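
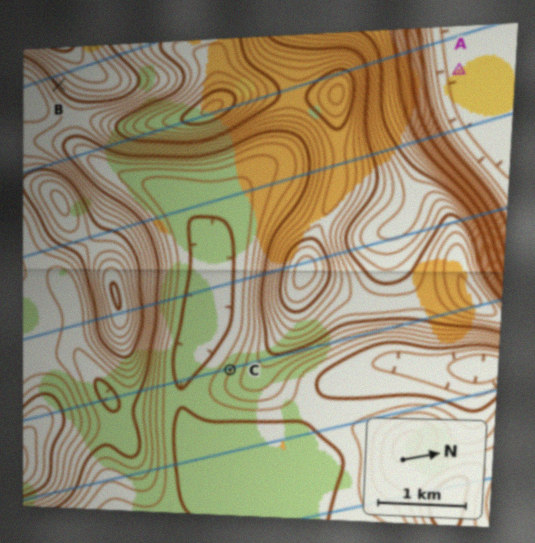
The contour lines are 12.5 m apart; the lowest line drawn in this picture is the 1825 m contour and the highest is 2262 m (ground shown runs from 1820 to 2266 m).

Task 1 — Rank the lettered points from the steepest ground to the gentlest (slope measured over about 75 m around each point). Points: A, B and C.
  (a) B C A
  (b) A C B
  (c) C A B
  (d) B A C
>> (a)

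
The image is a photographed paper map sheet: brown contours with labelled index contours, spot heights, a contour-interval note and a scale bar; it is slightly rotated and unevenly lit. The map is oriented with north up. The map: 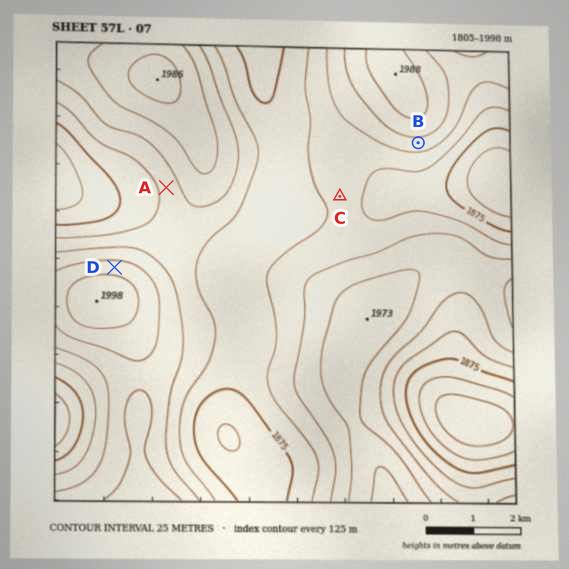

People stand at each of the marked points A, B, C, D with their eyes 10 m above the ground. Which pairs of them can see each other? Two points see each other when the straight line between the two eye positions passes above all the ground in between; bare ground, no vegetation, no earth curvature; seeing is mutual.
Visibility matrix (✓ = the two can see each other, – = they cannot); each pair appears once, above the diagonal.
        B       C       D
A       –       –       ✓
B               ✓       ✓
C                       ✓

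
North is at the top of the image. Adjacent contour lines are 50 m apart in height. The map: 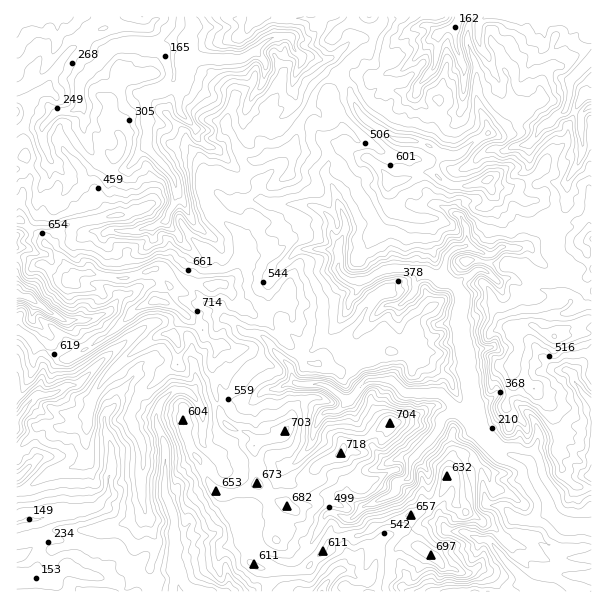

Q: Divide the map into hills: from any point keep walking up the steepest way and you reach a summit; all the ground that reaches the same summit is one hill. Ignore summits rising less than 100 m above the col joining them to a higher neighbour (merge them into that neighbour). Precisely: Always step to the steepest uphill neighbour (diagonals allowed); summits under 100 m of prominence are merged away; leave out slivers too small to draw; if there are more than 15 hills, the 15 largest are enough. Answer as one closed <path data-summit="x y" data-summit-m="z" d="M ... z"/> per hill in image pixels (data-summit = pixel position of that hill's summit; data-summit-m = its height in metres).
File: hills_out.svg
<path data-summit="155 302" data-summit-m="882" d="M287 16l-271 1 1 575 280 0-7-10 0-19-17-4-15-10-2-10-4-8 0-15-10-8-9 0-24 16-20 0-4 5-11 4 0-20-6-15 14-14 3 0 10-9 22-13 0-6-15-15 2-21-3-12 26-8 24 3 16-13 9 0 18-8 30 3 21 15 3 0 20-20 15-1 9 1 13 12 36 2 9 7 8 11 16 4 0-12-8-35 2-7-10-41 4-12 0-15-6-9 5-5 20-11 3-15-17-8-15 4-7 11-2 19-15-8-23-4-21 2-24 12-10-2-10-7-2-28 6-12 2-9-12-35-9-15 0-4 5-7 9 0 17-23-5-7-9-5-8-15 0-8-4-12-36-45-2-9-4-3z"/><path data-summit="488 180" data-summit-m="770" d="M462 16l-4 2-4 15 2 14 8 21-1 39-4 5-18 4-12-4-13-14 0-4-5 2-10-5-12 0-7-11 0-3 8-5-5-7 0-8 6-10 20-17 12-5 5 1 0-10-140 1 0 19 4 3 2 9 36 45 4 12 0 8 8 15 9 5 5 7-17 23-9 0-5 7 0 4 9 15 12 35-2 9-6 12 0 25 6 7 6 3 16 0 18-10 8-2 13 0 23 4 13 6 5-21 6-7 15-4 15 7 10 1 9-7 18 1 11-2 12-12 4-18 3-4 12-2 5-4 0-24-21-1-6 3-4-2-6-11 0-27 11-15 8-6-4-3-15-25-9-9 0-5 4-7-9-1-8 5-9 1-11-25-7-9 0-22z"/><path data-summit="341 453" data-summit-m="718" d="M383 379l-15 1-20 20-3 0-21-15-30-3-18 8-9 0-16 13-24-3-26 8 3 12-2 21 15 15 0 6-22 13-10 9-3 0-14 14 6 15 0 20 11-4 4-5 20 0 15-12 9-4 9 0 10 8 0 15 4 8 2 10 15 10 21 3 14-13 16-31 3-4 6-2 12 6 6 0 11-11-11-5-5-7 2-7 12-14 17-5 21-11 13 2 25-26 4-14 16-10-6-9-9-7-36-2-13-12z"/><path data-summit="434 557" data-summit-m="698" d="M456 410l-10 5-6 5-4 14-24 25-3 18-10 4-3 5 0 5-6 5-27 10-12 12-6 0-12-6-6 2-3 4-16 31-14 13-4 1 0 19 9 10 22 0 5-10 12-11 12-1 6-7 4-9 3-4 11 0 2 2-2 15-8 12 3 13 3 0 5-4 25 0 5 4 145 0 2-8 7-10 31 2-1-48-27-4-15-12-13 8-17 0-4-2-12-12-14-1-3-4-4-15 0-19 17-17-23-22-3-12z"/><path data-summit="554 336" data-summit-m="704" d="M527 246l-8 2-18-1-9 7-7-1-4 16-20 11-5 5 6 9 0 15-4 12 10 41-2 7 8 35 1 21 26 27 27 10 12-26 26-9 26 1 0-26-18-21 0-9 5-5 8-3 5 1 0-74-38-17-19-17-5-9z"/>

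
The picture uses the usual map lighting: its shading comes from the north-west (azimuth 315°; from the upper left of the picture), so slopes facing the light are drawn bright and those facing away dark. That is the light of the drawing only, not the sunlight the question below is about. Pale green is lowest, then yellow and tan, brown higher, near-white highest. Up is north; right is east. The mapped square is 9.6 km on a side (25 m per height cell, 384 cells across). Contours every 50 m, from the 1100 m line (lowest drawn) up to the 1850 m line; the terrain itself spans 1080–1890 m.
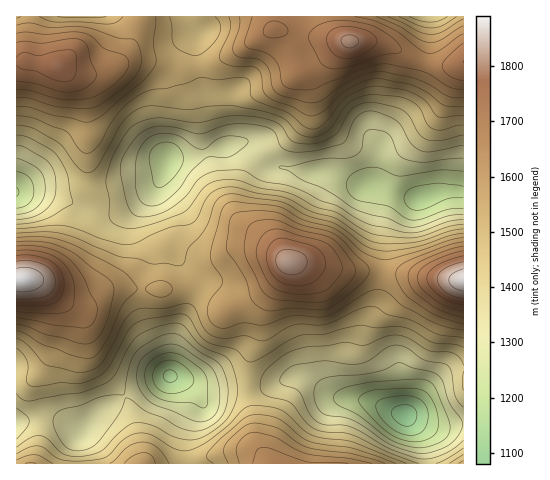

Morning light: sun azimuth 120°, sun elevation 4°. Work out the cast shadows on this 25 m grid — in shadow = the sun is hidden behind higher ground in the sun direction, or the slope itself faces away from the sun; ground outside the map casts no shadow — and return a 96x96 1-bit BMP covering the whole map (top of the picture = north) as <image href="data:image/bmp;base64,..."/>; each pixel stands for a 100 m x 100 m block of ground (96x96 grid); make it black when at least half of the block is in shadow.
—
<image width="96" height="96" href="data:image/bmp;base64,Qk2+BAAAAAAAAD4AAAAoAAAAYAAAAGAAAAABAAEAAAAAAIAEAAATCwAAEwsAAAIAAAAAAAAA////AAAAAADw///AAB/+A//////4///gB7/8B//////5///wD//4D//////5///wP//wH//////5///wf//wP//n///7///w///wf/8H///////x///4f/8H///////z///8//8P//////////////4f//////////////4////////////+f/5///8////////+APn///4/////////AAP///4P////////AAf///+AAA/////BgA////+AAA////+AAB/////AAA////+AAB4AD//AAA////+AAAAAD//gAA////+AAAAAB//wAAf///8AAAAAB//4AAP///8AAAAAB//4AAP///8AAAAAAf/4AAH///8AAAAAAA/4AAB//8AAAAAAAADwAAAH/AAAAAAAAABAAAAAfgAAAAAAAAAAAAAADwAAAAAAAAAAAAAAH4AAAAAAAAAAAAAAH4AAAAAAAAAAAAAAP8AAAAAAAAAAAAAAP8AAAAAAAAAAAAAAP+AAAAAAAAAAAAAAH+AAAAAAAAAAAAAAH/AAAAAAAAAAAAAAH/gAAAAAAAAAAAAAD/wAAAAAAAAAAAAAD/34AAAAfEAAAAAAB//8AAAAf/AAAAAMB//+AAAA//gAAAAeA///AAAB//+AAAAeAT//AAAD///gAAAOAD//AAAH///wAAAAAP//gAAP///8AAAAAf//gAAf///+AAPAB///wAA/////AAPgD///wAB/////AAf8H///8AD/////wAf+P////wH/////4A///////8P/////4A///////+//////4B//////////////4B//////////////wA//////////////wA//////////////4Af/////////////4Af/////v///////4A//////////////8A////////////z/8B///////////+D/+D///////////gD/+D//////////wAD/+H/////////+AAD/+H/////////4AAD/+H/////////AAAD/+P////////wAAAD/+P///////+AAAAB/+P///////gAAAAAH+H//////4AAAwAAB+B//////wAAA8AAAeA//////wAAB+AAAGAP/////4AAB/AAAAAAA///38AAB/gAAAAAAf/+H8AAB/wAAAAAAD/AB8AAB/4AAAAAAAAAAIAAA/8AAAAAAAAAAAAAAP8AAAAAAAAAAAAAAP8AAAAAAAAAAAAAAH8AAAAAAAABAAAAABwAAAAAAAAD+AAAAAAAAAAAAAAH/AAAAAAAAAAAAAAH/gAAAAAAAAAAAAAH/wAAAAAAAAAAAAAH/4AAAAAAAAAAAAAH/4AAAADAAAAAAAAD/4AAAAH6HAAAAAeB/wAAAAP+PgAAAA/weAEAAAf/f4AAAB/8AAPAAA///8AAAD/+AAfgAB///+AAAD//AA/wAD////AAAH//wA/4AH////gAAH//4B/+AP/////8AH//8D//wf/////+AP//8H//4///////AP//+P/////8="/>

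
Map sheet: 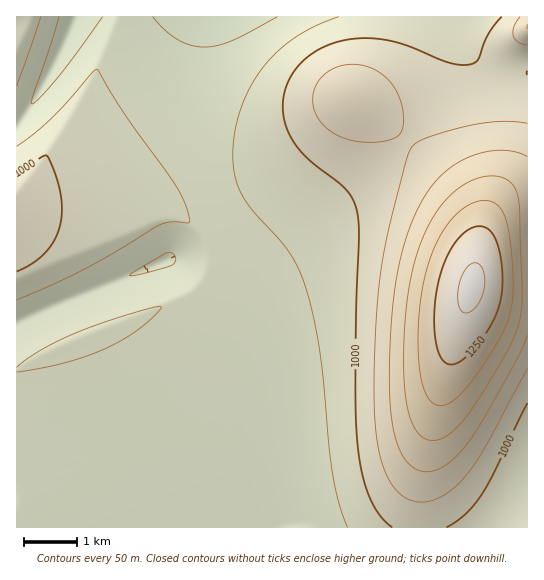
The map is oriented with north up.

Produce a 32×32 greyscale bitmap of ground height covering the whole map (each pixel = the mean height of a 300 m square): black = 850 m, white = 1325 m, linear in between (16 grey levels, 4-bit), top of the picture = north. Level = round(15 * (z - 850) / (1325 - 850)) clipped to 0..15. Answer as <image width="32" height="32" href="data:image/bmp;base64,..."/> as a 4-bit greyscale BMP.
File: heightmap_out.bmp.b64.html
<image width="32" height="32" href="data:image/bmp;base64,Qk12AgAAAAAAAHYAAAAoAAAAIAAAACAAAAABAAQAAAAAAAACAAATCwAAEwsAABAAAAAAAAAAAAAAABEREQAiIiIAMzMzAERERABVVVUAZmZmAHd3dwCIiIgAmZmZAKqqqgC7u7sAzMzMAN3d3QDu7u4A////ACIiIiIiIiIiIiM0RVVVREQiIiIiIiIiIiIjNFZmZVREIiIiIiIiIiIiI0RWd3ZVQyIiIiIiIiIiIjNFZ4iHZUQzMiIiIiIiIiIzRWeJmHZUMzMzIiIiIiIiM0VomZmGVDMzMzMyIiIiIjNFaJqql2UzMzMzMzIiIiMzRWibu6h1MzMzMzMzMyIzM0V4q8updjMzMzMzMzMzMzNFeKvMuoczMzMzMzMzMzMzRWir3cuYMzMzMzMzMzMzM0VorN3cqCIzMzMzMzMzMzNFaKze7bkiIjMzMzMzMzM0RWis3u3KMyIiIjMzMzMzNEVoq97uykQzIiIiIzMzMzRFZ5ve7spVRDMiIiMzMzM0RWebzu7KVVREMyIjMzMzNEVnis3tylVUREMzMzMzM0RFZ4m83cllVUREMzMzMzNERVZ5q8y5ZVVERDMzMzM0RFVWeJq7qVVUREQzMzMzREVVZneJqqlVVERDMzMzNERVVWZniJmZRFREQzMzMzRFVWZmZ3eIiDRERDMzMzM0RWZnZmZnd3cjNEMzMzMzNFVnd3dmZmZmIjNDMzMzMzRVZ3d3ZmZmZjEjMzMyIiM0RWd3dmZVVVUyEjMzIiIiM0Vmd2ZlVVVVMhEjMiIiIiM0VWZlVVVVVUMRIjIiIRIiM0RVVVRERWdDIRIiIREREiIzRERERERX"/>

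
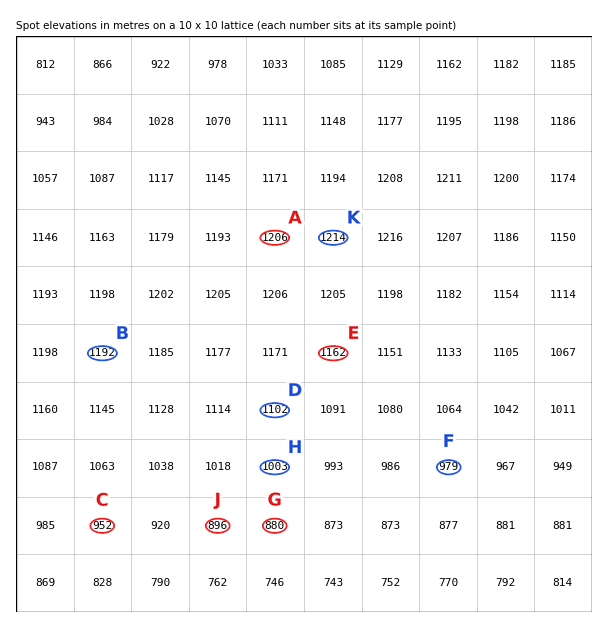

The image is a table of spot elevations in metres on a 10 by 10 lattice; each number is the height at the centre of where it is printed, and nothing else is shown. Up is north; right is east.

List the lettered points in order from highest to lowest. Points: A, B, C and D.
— A B D C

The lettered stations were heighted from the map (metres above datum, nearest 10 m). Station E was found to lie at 1160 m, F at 980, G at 880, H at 1000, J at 900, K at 1210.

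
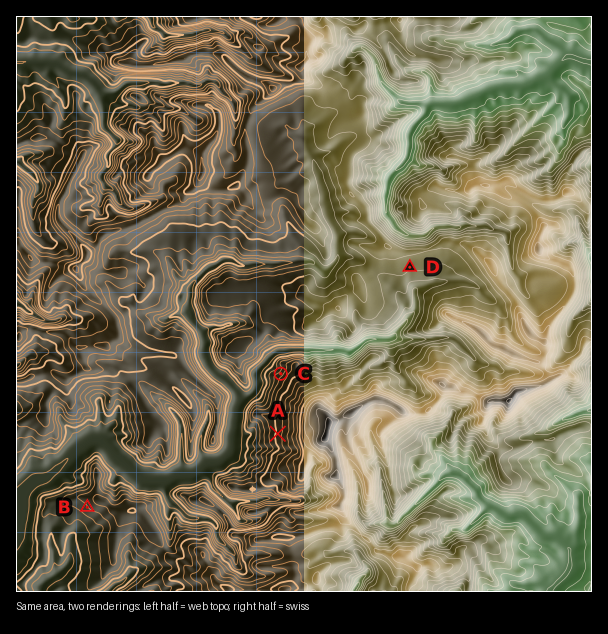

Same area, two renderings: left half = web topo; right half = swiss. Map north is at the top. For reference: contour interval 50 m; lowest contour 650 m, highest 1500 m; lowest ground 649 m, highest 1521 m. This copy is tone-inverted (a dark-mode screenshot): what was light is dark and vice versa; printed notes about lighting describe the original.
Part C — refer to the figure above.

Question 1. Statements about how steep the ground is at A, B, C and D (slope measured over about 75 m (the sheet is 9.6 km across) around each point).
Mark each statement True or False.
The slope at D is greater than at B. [False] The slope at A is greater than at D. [True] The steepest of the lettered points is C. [True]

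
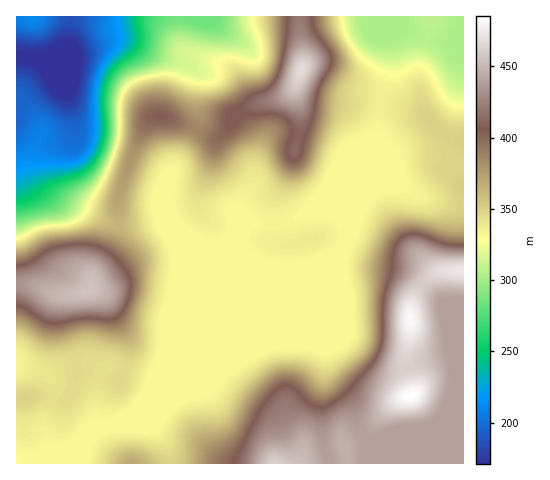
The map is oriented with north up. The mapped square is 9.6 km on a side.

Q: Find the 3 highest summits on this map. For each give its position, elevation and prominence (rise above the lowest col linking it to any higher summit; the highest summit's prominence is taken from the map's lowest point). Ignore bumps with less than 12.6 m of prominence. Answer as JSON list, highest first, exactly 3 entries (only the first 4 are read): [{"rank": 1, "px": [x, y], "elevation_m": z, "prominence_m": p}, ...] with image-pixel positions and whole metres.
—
[{"rank": 1, "px": [411, 396], "elevation_m": 485, "prominence_m": 314}, {"rank": 2, "px": [411, 320], "elevation_m": 482, "prominence_m": 21}, {"rank": 3, "px": [301, 70], "elevation_m": 468, "prominence_m": 132}]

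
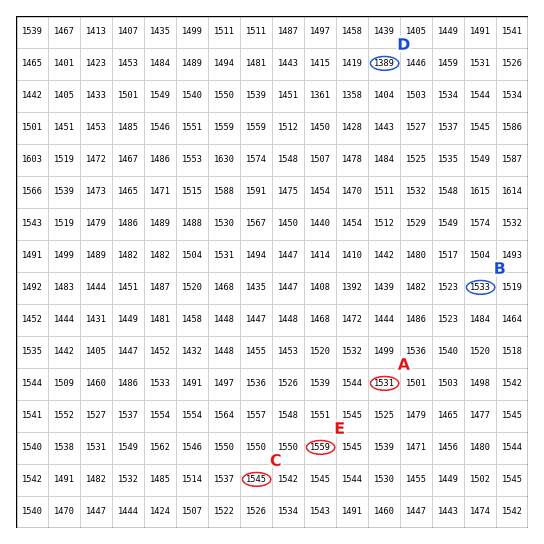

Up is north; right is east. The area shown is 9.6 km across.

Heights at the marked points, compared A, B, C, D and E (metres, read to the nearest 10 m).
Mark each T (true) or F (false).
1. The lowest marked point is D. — T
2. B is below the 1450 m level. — F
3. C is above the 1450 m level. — T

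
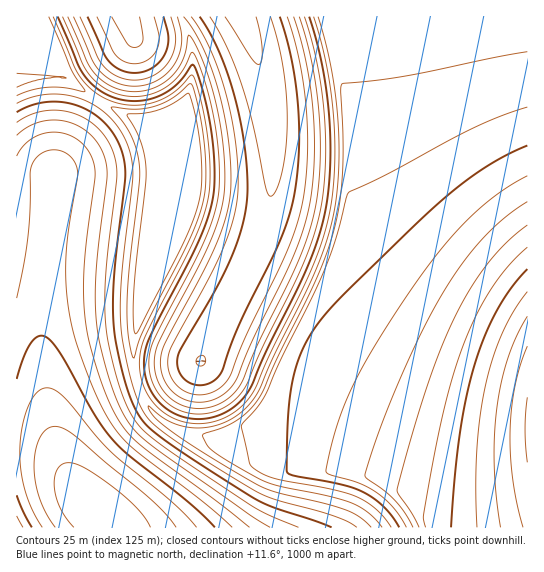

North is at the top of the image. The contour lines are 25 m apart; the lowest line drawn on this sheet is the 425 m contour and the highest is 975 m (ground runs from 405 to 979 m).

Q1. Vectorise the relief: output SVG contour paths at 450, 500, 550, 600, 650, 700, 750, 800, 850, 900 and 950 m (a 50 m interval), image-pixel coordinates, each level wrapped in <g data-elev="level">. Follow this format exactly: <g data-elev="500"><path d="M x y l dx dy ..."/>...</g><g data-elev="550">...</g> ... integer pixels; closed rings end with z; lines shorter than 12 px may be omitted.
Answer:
<g data-elev="450"><path d="M55 527l-9-14-7-15-4-16-1-16 2-16 4-13 7-8 8-3 8 2 11 7 68 56 20 19 14 17"/><path d="M139 17l4 24-4 5-5 1-7-4-15-26"/><path d="M256 17l6 33 0 11-2 2-2 1-8-8-25-39"/></g><g data-elev="500"><path d="M32 527l-9-15-6-17"/><path d="M17 379l6-21 8-16 8-6 8 2 14 16 33 60 20 27 16 16 60 46 25 24"/><path d="M163 17l5 21 0 8-3 8-6 8-8 6-8 4-9 1-15-4-11-8-5-8-16-36"/><path d="M280 17l12 42 6 48 1 50-6 44-12 38-41 84-18 48-9 11-7 2-7 1-9-2-8-6-4-10 0-10 4-10 35-61 15-31 12-36 4-32-4-46-10-48-16-43-18-33"/></g><g data-elev="550"><path d="M17 156l5-9 9-8 10-5 10-2 11 1 11 4 9 6 7 8 5 12 1 12-10 83-2 27 1 25 6 36 18 53 13 24 14 18 115 86"/><path d="M177 17l4 14 1 11-3 12-5 11-8 9-9 7-11 4-12 1-9-1-10-3-9-5-7-7-7-11-19-42"/><path d="M294 17l13 48 6 52 1 53-3 24-4 21-6 22-10 24-39 80-16 40-7 9-8 6-11 5-11 1-16-3-13-10-8-15-1-17 4-14 40-76 16-34 8-32 2-34-5-44-10-42-15-38-9-16-8-10"/></g><g data-elev="600"><path d="M17 122l12-7 14-4 15-1 13 3 14 5 12 9 9 11 6 12 4 13 1 14-11 93-1 28 1 25 3 23 9 36 8 23 9 16 10 11 17 13 87 59 18 10 31 13"/><path d="M304 17l14 51 7 55 0 56-3 23-5 23-16 45-38 76-18 42-10 11-10 8-14 5-13 2-19-4-16-11-6-8-5-9-3-20 1-11 4-10 47-94 11-25 5-21 2-26-2-34-5-34-10-33-7-18-2-4-2 1-6 13-6 9-8 8-10 7-12 5-12 2-12-1-12-4-15-8-11-13-24-54"/></g><g data-elev="650"><path d="M17 103l16-6 16-3 16 1 16 4 14 7 14 10 10 13 8 14 5 16 1 18-11 98-1 51 4 25 7 34 8 20 8 13 11 11 22 15 77 48 19 8 57 16 13 5 10 6"/><path d="M314 17l13 53 7 57 1 30-2 28-3 24-5 22-17 47-36 72-20 44-10 12-13 10-15 6-16 2-12-2-11-3-10-6-9-7-7-9-5-11-3-11-2-12 2-13 3-12 49-96 9-23 6-20 2-24-2-32-5-32-8-30-4-6-20 19-10 6-12 4-22 1-20-6-16-10-12-14-26-58"/></g><g data-elev="700"><path d="M135 333l0 1 3-3 43-82 12-28 6-21 3-21-1-29-6-35-6-22-15 10-13 6-16 4-16 1-2 1 14 27 3 13 2 15-12 116-1 28z"/><path d="M17 87l26-8 14-2 9 1-3-1-46-4"/><path d="M527 52l-121 24-64 8-1 8 2 62-2 39-6 34-13 38-13 30-33 66-13 29-6 11-10 11-12 9-33 14 6 11 5 5 46 28 19 7 48 10 25 7 18 10 13 14"/></g><g data-elev="750"><path d="M527 146l-25 11-27 17-26 20-28 25-93 92-19 26-11 25-6 20-3 24-2 36 0 31 10 3 46 9 19 7 11 6 10 8 9 11 7 10"/></g><g data-elev="800"><path d="M527 202l-20 14-20 18-19 21-18 27-18 31-19 37-20 45-17 44-11 38 20 14 10 10 10 12 8 14"/></g><g data-elev="850"><path d="M527 247l-19 19-18 24-15 28-14 32-13 43-11 50-14 72 3 12"/></g><g data-elev="900"><path d="M527 292l-13 19-12 23-10 25-7 28-5 31-3 33-1 38 1 38"/></g><g data-elev="950"><path d="M527 346l-7 19-5 21-3 23-2 22 3 48 10 48"/></g>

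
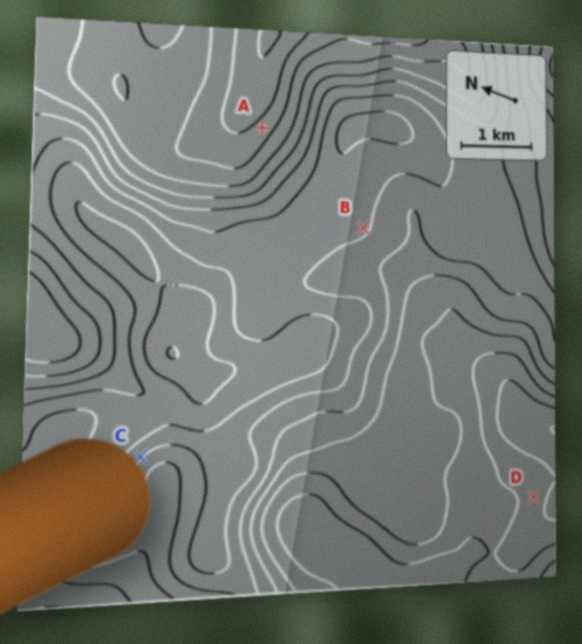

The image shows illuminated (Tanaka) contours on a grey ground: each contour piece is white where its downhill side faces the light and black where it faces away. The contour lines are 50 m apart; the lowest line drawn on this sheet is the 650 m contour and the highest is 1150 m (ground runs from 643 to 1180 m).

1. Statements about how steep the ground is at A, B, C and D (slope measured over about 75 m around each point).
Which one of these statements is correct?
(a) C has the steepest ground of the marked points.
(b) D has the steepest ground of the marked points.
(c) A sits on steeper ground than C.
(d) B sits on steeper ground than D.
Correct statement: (a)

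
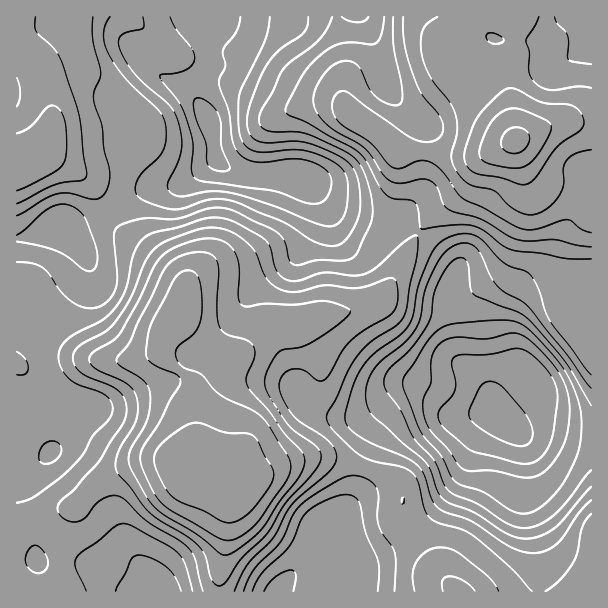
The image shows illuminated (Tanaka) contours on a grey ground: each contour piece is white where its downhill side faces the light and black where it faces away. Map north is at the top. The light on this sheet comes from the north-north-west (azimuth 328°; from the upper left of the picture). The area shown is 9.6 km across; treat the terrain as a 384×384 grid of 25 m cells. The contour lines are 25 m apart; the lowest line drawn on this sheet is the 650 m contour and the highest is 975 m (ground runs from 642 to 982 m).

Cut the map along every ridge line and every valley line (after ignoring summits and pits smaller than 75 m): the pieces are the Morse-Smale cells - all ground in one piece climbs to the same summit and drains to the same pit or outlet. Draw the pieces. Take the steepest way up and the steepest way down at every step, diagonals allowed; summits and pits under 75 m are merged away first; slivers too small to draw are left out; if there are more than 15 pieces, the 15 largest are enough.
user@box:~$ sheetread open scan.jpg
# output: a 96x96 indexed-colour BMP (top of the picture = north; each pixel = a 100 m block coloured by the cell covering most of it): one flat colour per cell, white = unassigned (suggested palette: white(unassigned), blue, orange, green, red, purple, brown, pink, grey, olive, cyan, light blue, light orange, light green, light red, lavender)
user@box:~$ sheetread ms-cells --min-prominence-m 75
<image width="96" height="96" href="data:image/bmp;base64,Qk12EgAAAAAAAHYAAAAoAAAAYAAAAGAAAAABAAQAAAAAAAASAAATCwAAEwsAABAAAAAAAAAA////ALR3HwAOf/8ALKAsACgn1gC9Z5QAS1aMAMJ34wB/f38AIr28AM++FwDox64AeLv/AIrfmACWmP8A1bDFABERERERERERERERERERERERERERERGIiIiIgRERERERERERERERERERERETMzMzMxERERERERERERERERERERERERERERGIiIiIgRERERERERERERERERERERETMzMzMxEREREREREREREREREREREREREREREYiIiIiBERERERERERERERERERERETMzMzMxERERERERERERERERERERERERERERERiIiIiBERERERERERERERERERERETMzMzMxERERERERERERERERERERERERERERERGIiIiIERERERERERERERERERERETMzMzMxEREREREREREREREREREREREREREREREYiIiIERERERERERERERERERERETMzMzMxERERERERERERERERERERERERERERERERiIiIERERERERERERERERERERETMzMzMxERERERERERERERERERERERERERERERERiIiIERERERERERERERERERERETMzMzMxERERERERERERERERERERERERERERERERGIiIERERERERERERERERERERETMzMzMxERERERERERERERERERERERERERERERERGIiBEREREREREREREREREREREzMzMzMxEREREREREREREREREREREREREREREREREYiBEREREREREREREREREREREzMzMzMxEREREREREREREREREREREREREREREREREREREREREREREREREREREREREzMzMzMyIREREREREREREREREREREREREREREREREREREREREREREREREREREREREzMzMzMyIiIhERERERERERERERERERERERERERERERERERERERERERERERERERERMzMzMzMyIiIiIiERERERERERERERERERERERERERERERERERERERERERERERERERMzMzMzMyIiIiIiIRERERERERERERERERERERERERERERERERERERERERERERERERMzMzMzMyIiIiIiIhERERERERERERERERERERERERERERERERERERERERERERERERMzMzMzMyIiIiIiIiERERERERERERERERERERERERERERERERERERERERERERERERMzMzMzMyIiIiIiIiIRERERERERERERERERERERERERERERERERERERERERERERERMzMzMzMyIiIiIiIiIiERERERERERERERERERERERERERERERERERERERERERERERMzMzMzM2YiIiIiIiIiIhERERERERERERERERERERERERERERERERERERERERERERMzMzMzM2ZmIiIiIiIiIiIhERERERERERERERERERERERERERERERERERERERERERMzMzMzM2ZmYiIiIiIiIiIiIiIhERERERERERERERERERERERERERERERERERERERMzMzMzM2ZmZiIiIiIiIiIiIiIiERERERERERERERERERERERERERERERERERERERMzMzMzM2ZmZiIiIiIiIiIiIiIiERERERERERERERERERERERERERERERERERERERMzMzMzM2ZmZmIiIiIiIiIiIiIiIRERERERERERERERERERERERERERERERERERETMzMzMzM2ZmZmIiIiIiIiIiIiIiIhERERERERERERERERERERERERERERERERERETMzMzMzM2ZmZmIiIiIiIiIiIiIiIhERERERERERERERERERERERERERERERERERMzMzMzMzM2ZmZmYiIiIiIiIiIiIiIhERERERERERERERERERERERERERERERERETMzMzMzMzM2ZmZmYiIiIiIiIiIiIiIhEREREREREREREREREREREREREREREREREzMzMzMzMzM2ZmZmZiIiIiIiIiIiIiIhERERERERERERERERERERERERERERERERMzMzMzMzMzM2ZmZmIiIiIiIiIiIiIiIhERERERERERERERERERERERERERERERERMzMzMzMzMzM2ZmZiIiIiIiIiIiIiIiIhERERERERERERERERERERERERERERERERMzMzMzMzMzM2ZmZiIiIiIiIiIiIiIiIhERERERERERERERERERERERERERERERERMzMzMzMzMzM2ZmZiIiIiIiIiIiIiIiIhERERERERERERERERERERERERERERERETMzMzMzMzMzM2ZmZiIiIiIiIiIiIiIiIiEREREREREREREREREREREREREREREREzMzMzMzMzMzM2ZmYiIiIiIiIiIiIiIiIiERERERERERERERERERERERERERERERMzMzMzMzMzMzM2ZmYiIiIiIiIiIiIiIiIiIRERERERERERERERERERERERERERETMzMzMzMzMzMzM2ZmYiIiIiIiIiIiIiIiIiIiEREREREREREREREREREREREREREzMzMzMzMzMzMzM2ZmYiIiIiIiIiIiIiIiIiIiIiEREREREREREREREREREREREREzMzMzMzMzMzMzM2ZmIiIiIiIiIiIiIiIiIiIiIiIRERERERERERERERERERERERMzMzMzMzMzMzMzM2ZmIiIiIiIiIiIiIiIiIiIiIiIiERERERERERERERERERERERMzMzMzMzMzMzMzM2ZmIiIiIiIiIiIiIiIiIiIiIiIiIRERERERERERERERERERERMzMzMzMzMzMzMzM2ZmIiIiIiIiIiIiIiIiIiIiIiIiIiERERERERERERERERERERMzMzMzMzMzMzMzM2ZmZiIiIiIiIiIiIiIiIiIiIiIiIiIiIhERERERERERERERERMzMzMzMzMzMzMzM2ZmZmIiIiIiIiIiIiIiIiIiIiIiIiIiIiIRERERERERERERETMzMzMzMzMzMzMzM2ZmZmYiIiIiIiIiIiIiIiIiIiIiIiIiIiIiIhERERERERERETMzMzMzMzMzMzMzM2ZmZmZiIiIiIiIiIiIiIiIiIiIiIiIiIiIiIiIiERERERERETMzMzMzMzMzMzMzM2ZmZmZiIiIiIiIiIiIiIiIiIiIiIiIiIiIiIiIiIhERERERETMzMzMzMzMzMzMzM2ZmZmZmIiIiIiIiIiIiIiIiIiIiIiIiIiIiIiIiIiERERERETMzMzMzMzMzMzMzM2ZmZmZmYiIiIiIiIiIiIiIiIiIiIiIiIiIiIiIiIiIRERERETMzMzMzMzMzMzMzM2ZmZmZmYiIiIiIiIiIiIiIiIiIiIiIiIiIiIiIiIiIRERERERMzMzMzMzMzMzMzM2ZmZmZmZiIiIiIiIiIiIiIiIiIiIiIiIiIiIiIiIiIhERERERMzMzMzMzMzMzMzM2ZmZmZmZiIiIiIiIiIiIiIiIiIiIiIiIiIiIiIiIiIiERERERMzMzMzMzMzMzMzM2ZmZmZmZiIiIiIiIiIiIiIiIiIiIiIiIiIiIiIiIiIiERERERMzMzMzMzMzMzMzM2ZmZmZmZiIiIiIiIiIiIiIiIiIiIiIiIiIiIiIiIiIiIRERETMzMzMzMzMzMzMzM2ZmZmZmYiIiIiIiIiIiIiIiIiIiIiIiIiIiIiIiIiIiIREREzMzMzMzMzMzMzMzM2ZmZmZmYiIiIiIiIiIiIiIiIiIiIiIiIiIiIiIiIiIiIhERMzMzMzMzMzMzMzMzM2ZmZmZmIiIiIiIiIiIiIiIiIiIiIiIiIiIiIiIiIiIiIhETMzMzMzMzMzMzMzMzM1VWZmZiIiIiIiIiIiIiIiIiIiIiIiIiIiIiIiIiIiIiIiEzMzMzMzMzMzMzMzMzM1VVVmYiIiIiIiIiIiIiIiIiIiIiIiIiIiIiIiIiIiIiIkMzMzMzMzMzMzMzMzMzM1VVVVVVUiIiIiIiIiIiIiIiIiIiIiIiIiIiIiIiJERCREQzMzMzMzMzMzMzMzMzM1VVVVVVVVIiIiIiIiIiIiIiIiIiIiIiIiIiIiJERERERERDMzMzMzMzMzMzMzMzM1VVVVVVVVVSIiIiIiIiIiIiIiIiIiIiIiIiIkREREREREREMzMzMzMzMzMzMzMzM1VVVVVVVVVVUiIiIiIiIiIiIiIiIiIiIiIiREREREREREREQzMzMzMzMzMzMzMzM1VVVVVVVVVVVSIiIiIiIiIiIiIiIiIiIiIkREREREREREREREMzMzMzMzMzMzMzM1VVVVVVVVVVVVUiIiIiIiIiIiIiIiIiIiJEREREREREREREREQzMzMzMzMzMzMzM1VVVVVVVVVVVVVVVSIiIiIiIiIiIiIiIiJERERERERERERERERDMzMzMzMzMzMzM1VVVVVVVVVVVVVVVVVVIiIiIiIiIiIiIiREREREREREREREREREMzMzMzMzMzMzM1VVVVVVVVVVVVVVVVVVVSIiIiIiIiIiJEREREREREREREREREREMzMzMzMzMzMzM1VVVVVVVVVVVVVVVVVVVVIiIkREREREREREREREREREREREREREQzMzMzMzMzMzM1VVVVVVVVVVVVVVVVVVVVVSREREREREREREREREREREREREREREQzMzMzMzMzMzM3d1VVVVVVVVVVVVVVVVVVVURERERERERERERERERERERERERERERDMzMzMzMzMzM3d3VVVVVVVVVVVVVVVVVVVUREREREREREREREREREREREREREREREQzMzMzMzMzM3d3dVVVVVVVVVVVVVVVVVVUREREREREREREREREREREREREREREREREMzMzMzMzM3d3dVVVVVVVVVVVVVVVVVVUREREREREREREREREREREREREREREREREQzMzMzMzM3d3d1VVVVVVVVVVVVVVVVVUREREREREREREREREREREREREREREREREMzMzMzMzM3d3d1VVVVVVVVVVVVVVVVVERERERERERERERERERERERERERERERERDMzMzMzMzM3d3d1VVVVVVVVVVVVVVVVVEREREREREREREREREREREREREREREREMzMzMzMzMzM3d3d1VVVVVVVVVVVVVVVVVERERERERERERERERERERERERERERERDMzMzMzMzMzM3d3d1VVVVVVVVVVVVVVVVREREREREREREREREREREREREREREREQzMzMzMzMzMzM3d3d1VVVVVVVVVVVVVVVUREREREREREREREREREREREREREREREMzMzMzMzMzMzM3d3d1VVVVVVVVVVVVVVVURERERERERERERERERERERERERERERDMzMzMzMzMzMzM3d3dVVVVVVVVVVVVVVVVURERERERERERERERERERERERERERERDMzMzMzMzMzMzM3d3dVVVVVVVVVVVVVVVVUREREREREREREREREREREREREREREQzMzMzMzMzMzMzM3d3dVVVVVVVVVVVVVVVVUREREREREREREREREREREREREREREQzMzMzMzMzMzMzM3d3VVVVVVVVVVVVVVVVVVRERERERERERERERERERERERERERERDMzMzMzMzMzMzM3d3VVVVVVVVVVVVVVVVVVRERERERERERERERERERERERERERERDMzMzMzMzMzMzM3d1VVVVVVVVVVVVVVVVVVRERERERERERERERERERERERERERERDMzMzMzMzMzMzM3d1VVVVVVVVVVVVVVVVVVRERERERERERERERERERERERERERERDMzMzMzMzMzMzM3dVVVVVVVVVVVVVVVVVVVREREREREREREREREREREREREREREQzMzMzMzMzMzMzM3dVVVVVVVVVVVVVVVVVVVREREREREREREREREREREREREREREQzMzMzMzMzMzMzM3VVVVVVVVVVVVVVVVVVVVREREREREREREREREREREREREREREQzMzMzMzMzMzMzM3VVVVVVVVVVVVVVVVVVVVREREREREREREREREREREREREREREQzMzMzMzMzMzMzM1VVVVVVVVVVVVVVVVVVVVREREREREREREREREREREREREREREQzMzMzMzMzMzMzM1VVVVVVVVVVVVVVVVVVVVRERERERERERERERERERERERERERERDMzMzMzMzMzMzMw=="/>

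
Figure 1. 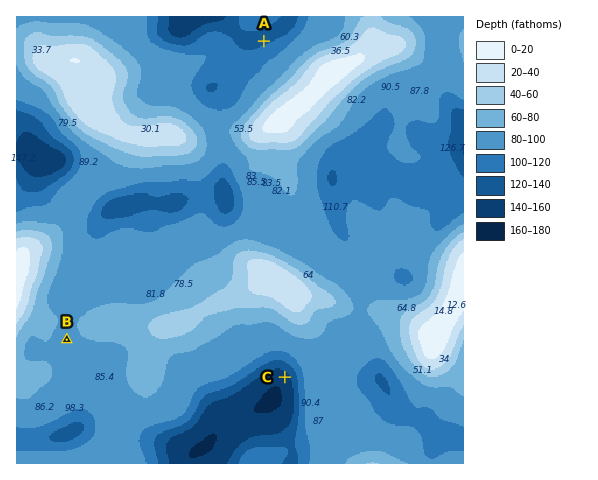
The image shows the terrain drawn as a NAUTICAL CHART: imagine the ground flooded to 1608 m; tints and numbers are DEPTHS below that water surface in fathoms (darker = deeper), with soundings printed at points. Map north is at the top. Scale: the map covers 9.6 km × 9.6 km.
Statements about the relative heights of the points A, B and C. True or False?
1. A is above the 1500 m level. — False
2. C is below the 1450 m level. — True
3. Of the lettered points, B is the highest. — True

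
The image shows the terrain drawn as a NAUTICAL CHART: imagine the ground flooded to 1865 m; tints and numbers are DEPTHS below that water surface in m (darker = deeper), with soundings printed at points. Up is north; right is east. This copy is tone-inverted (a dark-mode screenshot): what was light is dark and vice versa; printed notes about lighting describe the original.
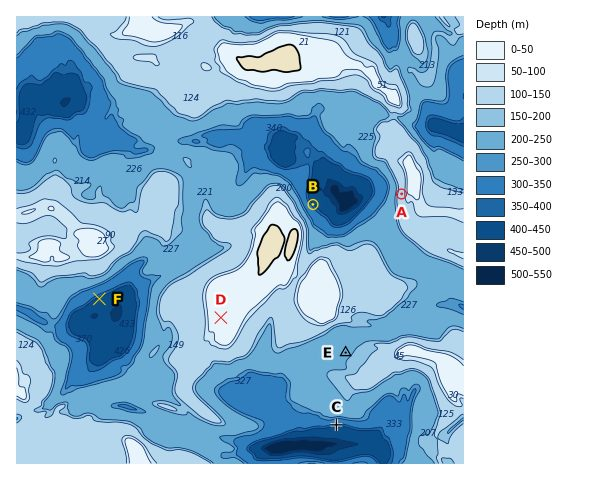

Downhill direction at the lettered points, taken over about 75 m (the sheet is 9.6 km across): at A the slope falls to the W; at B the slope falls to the NE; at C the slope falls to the S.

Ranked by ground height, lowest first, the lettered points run F E D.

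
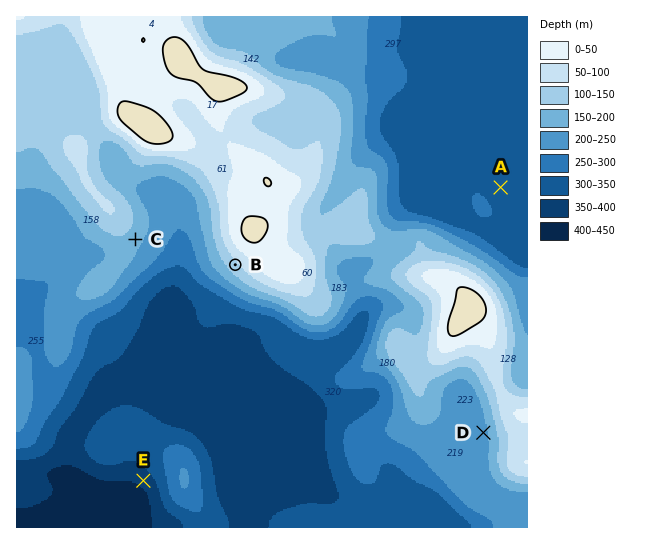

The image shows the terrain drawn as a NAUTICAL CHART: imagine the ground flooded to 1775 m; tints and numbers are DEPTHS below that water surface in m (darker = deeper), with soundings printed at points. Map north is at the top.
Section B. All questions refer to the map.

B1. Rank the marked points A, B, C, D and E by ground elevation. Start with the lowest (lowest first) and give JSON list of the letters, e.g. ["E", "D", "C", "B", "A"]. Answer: ["E", "A", "D", "C", "B"]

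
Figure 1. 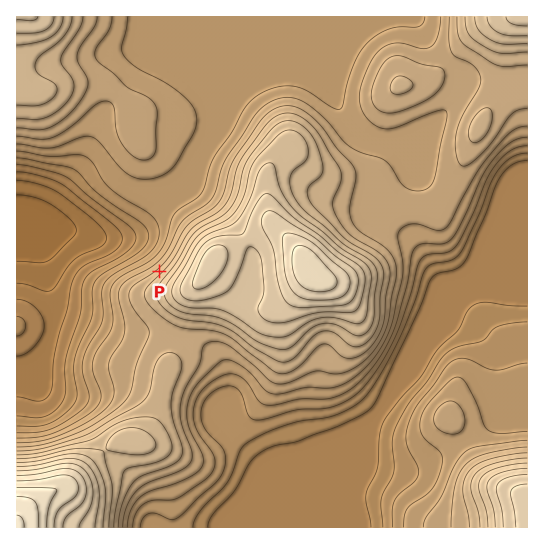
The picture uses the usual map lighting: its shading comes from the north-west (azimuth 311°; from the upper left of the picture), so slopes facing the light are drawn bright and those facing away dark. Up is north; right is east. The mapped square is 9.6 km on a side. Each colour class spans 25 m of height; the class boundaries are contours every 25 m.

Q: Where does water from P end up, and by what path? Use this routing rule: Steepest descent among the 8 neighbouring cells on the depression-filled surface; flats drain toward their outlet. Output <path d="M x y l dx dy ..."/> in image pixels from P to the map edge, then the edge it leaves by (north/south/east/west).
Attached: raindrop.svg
<path d="M159 271l-29-29-23 0-1-1-4 0-5-3-8-1-6-3-5 0-1-1-12 0-4 4-44 0"/>
exit: west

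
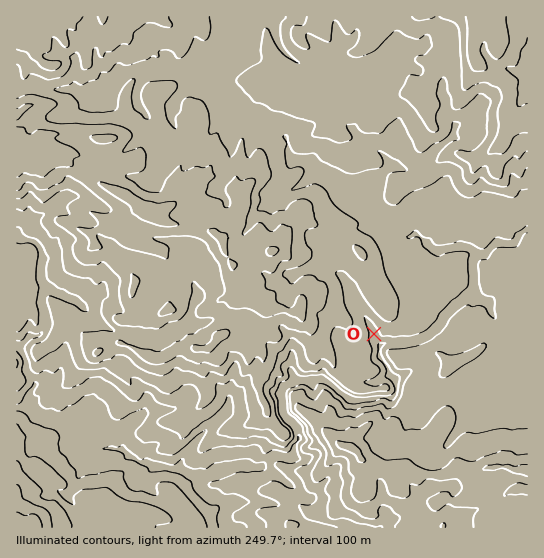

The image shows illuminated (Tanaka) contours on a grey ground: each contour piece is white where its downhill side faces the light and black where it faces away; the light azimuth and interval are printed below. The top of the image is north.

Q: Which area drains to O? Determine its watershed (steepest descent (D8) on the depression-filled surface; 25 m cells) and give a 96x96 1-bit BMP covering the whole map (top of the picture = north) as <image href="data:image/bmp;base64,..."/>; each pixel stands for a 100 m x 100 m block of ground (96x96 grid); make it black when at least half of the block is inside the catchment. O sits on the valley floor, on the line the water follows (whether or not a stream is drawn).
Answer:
<image width="96" height="96" href="data:image/bmp;base64,Qk2+BAAAAAAAAD4AAAAoAAAAYAAAAGAAAAABAAEAAAAAAIAEAAATCwAAEwsAAAIAAAAAAAAA////AAAAAAAAAAAAAAAAAAAAAAAAAAAAAAAAAAAAAAAAAAAAAAAAAAAAAAAAAAAAAAAAAAAAAAAAAAAAAAAAAAAAAAAAAAAAAAAAAAAAAAAAAAAAAAAAAAAAAAAAAAAAAAAAAAAAAAAAAAAAAAAAAAAAAAAAAAAAAAAAAAAAAAAAAAAAAAAAAAAAAAAAAAAAAAAAAAAAAAAAAAAAAAAAAAAAAAAAAAAAAAAAAAAAAAAAAAAAAAAAAAAAAAAAAAAAAAAAAAAAAAAAAAAAAAAAAAAAAAAAAAAAAAAAAAAAAAAAAAAAAAAAAAAAAAAAAAAAAAAAAAAAAAAAAAAAAAAAAAAAAAAAAAAAAAAAAAAAAAAAAAAAAAAAAAAAAAAAAAAAAAAAAAAAAAAAAAAAAAAAAAAAAAAAAAAAAAAAAAAAAAAAAAAAAAAAAAAAAAAAAAAAAAAAAAAAAAAAAAAAAAAAAAAAAAAAAAAAAAAAAAAAAAAAAAAAAAAAAAAAAAAAAAAAAAAAAAAAAAAAAAAAAAAAAAAAAAAAAAAAAAAAAAAAAAAAAAAAAAAAAAAAAAAAAAAAAAAAAAAAAAAAAAAAAAAAAOAAAAAAAAAAAAAAA/AAAAAAAAAAAAAAA/gAAAAAAAAAAAAAB/wAAAAAAAAAAAAAD/gAAAAAAAAAAAP4H/gAAAAAAAAAAAf8f/AAAAAAAAAAAD////AAAAAAAAAAAH////AAAAAAAAAAAH///+AAAAAAAAAAAH///+AAAAAAAAAAAH///8AAAAAAAAAAAH///8AAAAAAAAAAAA///8AAAAAAAAAAAAP//4AAAAAAAAAAAAHj/4AAAAAAAAAAAAAADwAAAAAAAAAAAAAABAAAAAAAAAAAAAAAAAAAAAAAAAAAAAAAAAAAAAAAAAAAAAAAAAAAAAAAAAAAAAAAAAAAAAAAAAAAAAAAAAAAAAAAAAAAAAAAAAAAAAAAAAAAAAAAAAAAAAAAAAAAAAAAAAAAAAAAAAAAAAAAAAAAAAAAAAAAAAAAAAAAAAAAAAAAAAAAAAAAAAAAAAAAAAAAAAAAAAAAAAAAAAAAAAAAAAAAAAAAAAAAAAAAAAAAAAAAAAAAAAAAAAAAAAAAAAAAAAAAAAAAAAAAAAAAAAAAAAAAAAAAAAAAAAAAAAAAAAAAAAAAAAAAAAAAAAAAAAAAAAAAAAAAAAAAAAAAAAAAAAAAAAAAAAAAAAAAAAAAAAAAAAAAAAAAAAAAAAAAAAAAAAAAAAAAAAAAAAAAAAAAAAAAAAAAAAAAAAAAAAAAAAAAAAAAAAAAAAAAAAAAAAAAAAAAAAAAAAAAAAAAAAAAAAAAAAAAAAAAAAAAAAAAAAAAAAAAAAAAAAAAAAAAAAAAAAAAAAAAAAAAAAAAAAAAAAAAAAAAAAAAAAAAAAAAAAAAAAAAAAAAAAAAAAAAAAAAAAAAAAAAAAAAAAAAAAAAAAAAAAAAAAAAAAAAAAAAAAAAAAAAAAAAAAAAAAAAAAAAAAAAAAAAAAAAAAAAAAAAAAAAAAAAAAAAAAAAAAA="/>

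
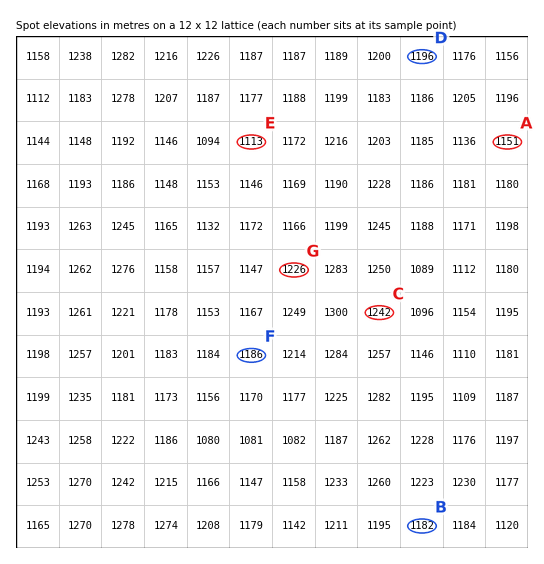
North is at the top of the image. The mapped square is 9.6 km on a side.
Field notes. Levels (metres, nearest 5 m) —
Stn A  1150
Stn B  1180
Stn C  1240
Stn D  1195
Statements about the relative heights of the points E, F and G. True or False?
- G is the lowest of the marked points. False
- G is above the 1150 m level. True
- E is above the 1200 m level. False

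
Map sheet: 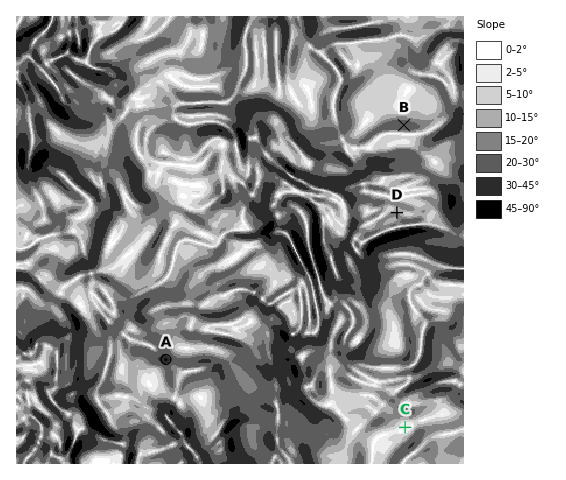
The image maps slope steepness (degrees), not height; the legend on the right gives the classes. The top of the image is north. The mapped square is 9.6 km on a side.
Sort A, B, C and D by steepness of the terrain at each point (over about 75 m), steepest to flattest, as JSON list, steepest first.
["A", "B", "D", "C"]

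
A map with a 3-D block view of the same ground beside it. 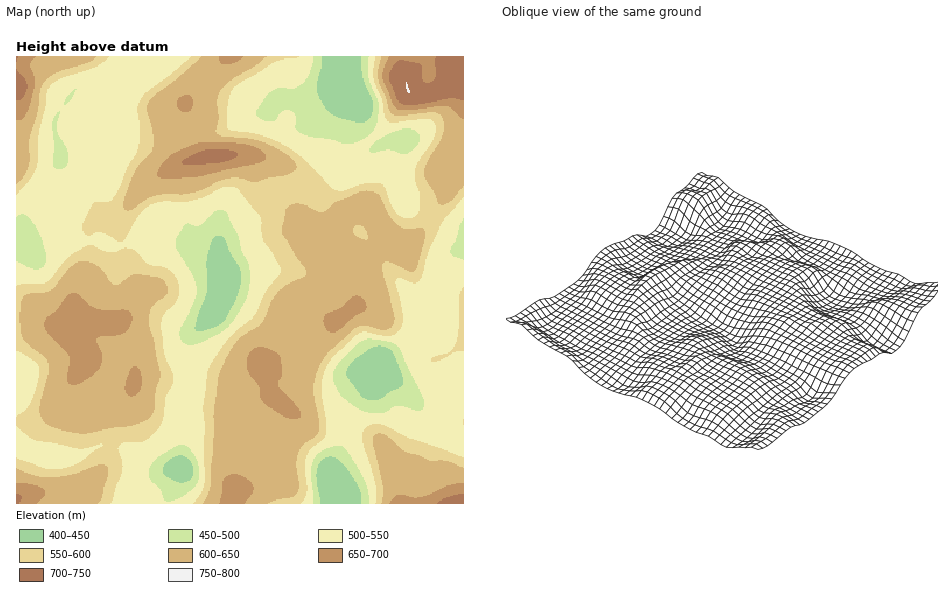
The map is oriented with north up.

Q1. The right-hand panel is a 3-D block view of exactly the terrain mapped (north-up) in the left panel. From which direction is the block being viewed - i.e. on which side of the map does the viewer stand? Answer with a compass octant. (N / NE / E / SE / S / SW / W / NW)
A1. SW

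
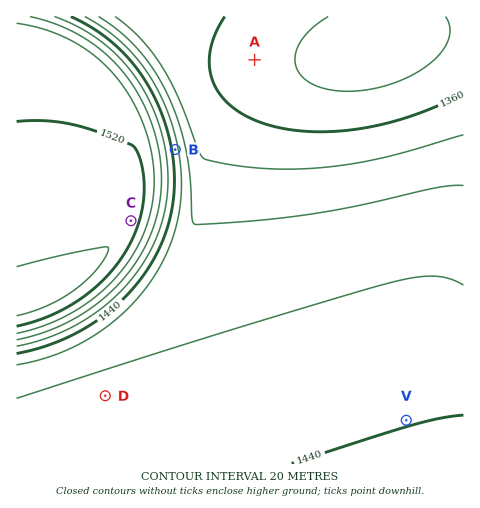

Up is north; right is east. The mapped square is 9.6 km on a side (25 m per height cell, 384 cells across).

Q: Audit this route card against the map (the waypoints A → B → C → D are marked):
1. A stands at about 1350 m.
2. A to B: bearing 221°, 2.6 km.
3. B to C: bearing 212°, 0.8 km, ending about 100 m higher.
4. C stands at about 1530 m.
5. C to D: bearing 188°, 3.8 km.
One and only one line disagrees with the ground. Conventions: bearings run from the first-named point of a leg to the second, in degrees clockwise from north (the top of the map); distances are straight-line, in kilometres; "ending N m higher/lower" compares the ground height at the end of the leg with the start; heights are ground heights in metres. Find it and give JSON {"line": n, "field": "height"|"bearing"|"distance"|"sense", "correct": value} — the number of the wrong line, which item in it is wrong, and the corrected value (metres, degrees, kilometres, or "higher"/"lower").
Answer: {"line": 3, "field": "distance", "correct": 1.8}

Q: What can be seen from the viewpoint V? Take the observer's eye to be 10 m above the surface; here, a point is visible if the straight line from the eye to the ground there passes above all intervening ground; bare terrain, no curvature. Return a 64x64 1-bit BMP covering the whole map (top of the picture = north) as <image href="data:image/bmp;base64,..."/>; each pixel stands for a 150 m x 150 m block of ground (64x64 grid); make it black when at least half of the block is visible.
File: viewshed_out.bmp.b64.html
<image width="64" height="64" href="data:image/bmp;base64,Qk0+AgAAAAAAAD4AAAAoAAAAQAAAAEAAAAABAAEAAAAAAAACAAATCwAAEwsAAAIAAAAAAAAA////AAAAAAD//////////////////////////////////////////////////////////////////////////////////////////////////////////////////////////////////////////////////////////////////////////////////////////////////////////////////////////////////////////z//////////D/////////8D/////////wD/////////AH////////8AP////////wAf////////AA///+AB//8AB//8AAAH/wAD//AAAAB+AAP/wAAAAAAAAf/AAAAAAAAB/8AAAAAAAAD/wAAAAAAAAP/AAAAAAAAAf8AAAAAAAAB/wAAAAAAAAH/AAAAAAAAAf8AAAAAAAAB/wAAAAAAAAH/AAAAAAAAAf8AAAAAAAAB/wAAAAAAAAH+AAAAAAAAAf4AAAAAAAAB/gAAAAAAAAP+AAAAAAAAA/4AAAAAAAAD/AAAAAAAAAf8AAAAAAAAB/wAAAAAAAAH+AAAAAAAAAf4AAAAAAAAB/gAAAAAAAAB+AAAAAAAAAD4AAAAAAAAAHwAAAAAAAAAfgAAAAAAAAB/AAAAAAAAAP+AAAAAAAAB/8AAAAAAAAH/8AAAAAA=="/>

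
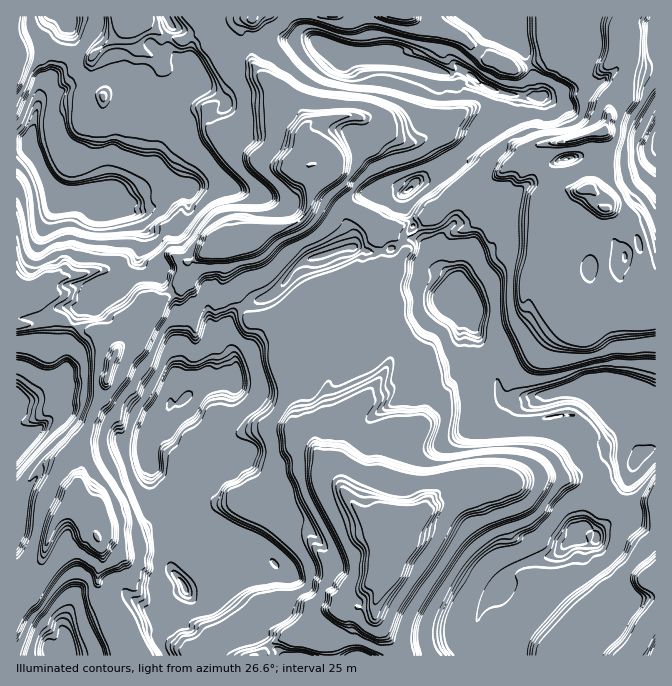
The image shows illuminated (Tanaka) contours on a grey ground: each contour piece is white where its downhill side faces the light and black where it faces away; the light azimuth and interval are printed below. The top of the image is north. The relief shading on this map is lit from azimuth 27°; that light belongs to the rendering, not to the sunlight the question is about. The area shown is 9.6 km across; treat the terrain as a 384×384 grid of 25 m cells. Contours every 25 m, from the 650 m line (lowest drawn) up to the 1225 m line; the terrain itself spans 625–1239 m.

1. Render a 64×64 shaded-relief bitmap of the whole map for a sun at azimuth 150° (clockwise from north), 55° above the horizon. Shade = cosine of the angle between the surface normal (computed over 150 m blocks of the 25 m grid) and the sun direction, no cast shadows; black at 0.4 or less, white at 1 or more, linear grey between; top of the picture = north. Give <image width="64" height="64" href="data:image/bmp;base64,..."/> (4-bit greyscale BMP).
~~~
<image width="64" height="64" href="data:image/bmp;base64,Qk12CAAAAAAAAHYAAAAoAAAAQAAAAEAAAAABAAQAAAAAAAAIAAATCwAAEwsAABAAAAAAAAAAAAAAABEREQAiIiIAMzMzAERERABVVVUAZmZmAHd3dwCIiIgAmZmZAKqqqgC7u7sAzMzMAN3d3QDu7u4A////AN3cuZmYq7ioiqqoZFvt3Lze3Ny7u5q6qqqViqqqg1rO3d25mZmruadnqqqXZ7zMu83c3su7q7qqqpVqqqqmSL3u7sqZmququGV5qqqWWKqrzL3ezMzLu6qqqEeqqqplq97t2omaq6u6l1V5qqlUiqu8vN3c3Ny7qqqqZHqqqpRqzv7biaqqu7qphkWKqqZpirub3e3t3buqqqqmSKqqp0et7uuIu7vbupmqhVeaqEZ2qqne7t7ey7qqqqpkeqqqhqve7qnLvNu7maqpZFVmQ2R5mr7u7u7bu6qqqpZGmqqpu77+y93MzLvKqqqodmVVZkh5vO3u7ey7uqqqqnRIqJurvO7L3u3Nu8u7u7qqqYd5Vmir3d7u7su7qqmaqER3SJrMztze7cy7u7u7u7u6mYqHeKvO3u7u7Lu7uXiJlUhTWK27y+7LzLu7u7u7u7qZiZmYqr3t7e7u3cvMlmZ5VZc1fdqrzsu7u6qru7vLu6iYiaqru93e7u7u7L3ZiGiEelVa65q8vKq7urq7zLy6qImJmqu7zc7d7u7u3O27qadHZmbMqrq7mrqqu7u8y6qZiZmaqqrOze7e7u/t3tu6qmV2dIuquambqqqqq7u6qpiZqZmZiKzL3u7u7+7N3LuqhYaGWqqZiKqqqqiKqqqpmJmZh2ZlaLu83e7u7uy7u6l1lmhIqHmIqaqqqVWaqql4mZiHeIhnq7u7ze3u7surhTJ4WGSIh5qGeqqqhEeqqWiZiJmqqXeaqqqqvM3dy7uGEAVnlmqJm4dpqqqpZIqZd6qZmId2ZUVniIeKqrm7u6phAEWam5ubqXmrqrqmaZh3mql2Z3iFIAEjRFd5maq7u6cwAlq7uqu5Zqqqq7qImYZnd4iJqrl1EAASNFeKu7vLuqQAFazLzMp0eqqqu6iJp2Z5qqqrzbpkMiI0Z5qruru7u2IAbN3s26c3qqqZqHmpmaqqqqq9zKmYiHiJqqqZu7ubuVAr7e3sqmN6qoV5V5qqqrqIiJrMy6qqqZqqqYqrqoerpCfu3u66pkipl0d0ZomqvKdmaLzLuqqod4iIqqqqmYqnRc7e7suqVHZ5dZd1Znmry4iJu7u7u7uXZnmqqquqqqdWru7t67uWZ0iXmql3Znm8uqq5u7u7ze3Kqqq7vMu7qFWN7t7su7qqeJmaqpmXVqu7q7m7u7u97v/tzMzMzN3ZZmze3t7d3cuYiaqqqqqXi7u7uru7urze7//t3dzLzuyHad3t3t3u7bmIq7qqqqqKuqururu6q8ze//7u7dy7zKiHvO7szMzNupiqu6qqqqqqqpuqqqmavN3u7t3d3MzLqqibzu7N27vLqaqrqqq6qqqHqoeKqZq7zM3u7d3u3dupmqq97t3suqzKqqu6qruruniYhmmZqqu7u83d3szcynVYqqztzN7amrqqqruqq7u5qXiZZ4i6qruqq7u8u7y6mGRpqt7bze2pmaqqq7qqu7u5iqp2d6uquqqqq7u7vM3Kp0Waru67zMuoiqqqu6q7u8u6qpd1m6qqqqqru6q7zdu6lUZq3tvLvMyHqqqrq7u7zdu6mHWLqqqqqqqql4q83cupZlWt7t7czch4mqqqu8y97bqqhXqqq6qqqqqWRYmbu7mJl5vu7v7c3IdniaqrzbveyqqWaqq7uqqqqpc0V3d4mFWHec3u//7d24Zmiam9y83bmqhpq7u7q6mqpzI1ZVVogyQ0fM3e/+3u3Kd6qqzbu7uZqWmruru7uqqpUSMyI0V3QQAXqrvf//7e3Kq8u93M3KqpeKu7q7u7uqqENEIRNFR3QAJ5mZvf/+zduqu73tvNyql4q7u7u7u6mrYzVlQ0ZTeSACRVVWjf7Ly6l3ms3au7qXiru7vdu6mbuGZ5qYZoY2YQABIjdn7uu5d3ZWq8y6uqeKq7u87Jiqurqqq6qpmnVFMAJmWKjO7sl3mFNZu7uqp3qqu7uqiIqqvN3Mu6qqqYWIZoqZuq7/7cu7dDSKu7u6aql5qYiXiJnL3u7curu8uZu6qqq7vO/v7t7ZhTeqrMypqoVoqaiXiqvM3dy7u7zLqqqqmru7vt7u7u66Y2qJzMuoiIrLqniKmru7u8zLu7uqqIp2mqu7ze7e7u23N4SKu8uZq8y6iamavN3Mzdy7qqqoSJV6qqm73u7d7uxzVUerzuzMzbu9qZq8zdzMzLqpqqpml2mqqbu73czN7rczM0Znrd7tzd7IqavLzLu7upmaqoiZWKq8zLu7qrvO25UhEAABe9zd7tmpmru7u7u6mJmaiKpleKzMu7qqqq3suoVEIRAkvN7u2piKrLuru7qYmYmIqqdmd5mYeJh3eLy6mXeHREaM7t7bl4qry6q7upZ6qYiqqXZUNFRFZmVVeYiamImHRovd7uypipm7q7u7qHm6maqXZCERJGZ4iIh4q7zcqplzi83t7amquau7vLu6mamZmHdUMSRWeId3iJu97t3Luqh6vdzu2qrMy7u7y7qqqYd3h3ZWVWZmd5qru7zd28y6mqq9zN3cqL3MzLu8uqqph4qXh5mYd3irvMy7uoiqu6qGq7y7vLqYa9zMu83KqrqZqoqJvN3czMzd27l3eImqqqaKvLurp2h2vN3Lq8uqu7u7zM3M3u7d3dzMqHiZiaqqp4q8u7qIVpaLvNuYqqq83c3u7c3u7d3t3Lh5qqmJqqqoirzLuWmGl4q7ypmqqqvu3O7d7t7d3v27lWqqqXmqqqd6vM"/>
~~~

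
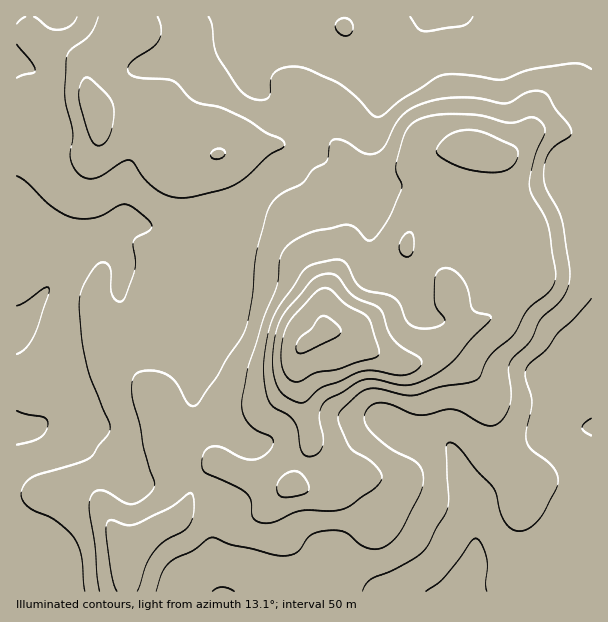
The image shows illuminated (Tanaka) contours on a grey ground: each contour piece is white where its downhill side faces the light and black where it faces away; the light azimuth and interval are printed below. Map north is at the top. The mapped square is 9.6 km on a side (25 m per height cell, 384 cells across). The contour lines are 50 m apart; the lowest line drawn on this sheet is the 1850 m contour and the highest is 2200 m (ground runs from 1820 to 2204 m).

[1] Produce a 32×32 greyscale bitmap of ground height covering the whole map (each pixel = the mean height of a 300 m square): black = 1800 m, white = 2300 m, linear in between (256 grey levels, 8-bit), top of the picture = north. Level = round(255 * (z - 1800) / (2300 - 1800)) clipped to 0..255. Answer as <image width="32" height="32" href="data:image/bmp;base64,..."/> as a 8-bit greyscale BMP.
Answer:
<image width="32" height="32" href="data:image/bmp;base64,Qk02CAAAAAAAADYEAAAoAAAAIAAAACAAAAABAAgAAAAAAAAEAAATCwAAEwsAAAABAAAAAAAAAAAAAAEBAQACAgIAAwMDAAQEBAAFBQUABgYGAAcHBwAICAgACQkJAAoKCgALCwsADAwMAA0NDQAODg4ADw8PABAQEAAREREAEhISABMTEwAUFBQAFRUVABYWFgAXFxcAGBgYABkZGQAaGhoAGxsbABwcHAAdHR0AHh4eAB8fHwAgICAAISEhACIiIgAjIyMAJCQkACUlJQAmJiYAJycnACgoKAApKSkAKioqACsrKwAsLCwALS0tAC4uLgAvLy8AMDAwADExMQAyMjIAMzMzADQ0NAA1NTUANjY2ADc3NwA4ODgAOTk5ADo6OgA7OzsAPDw8AD09PQA+Pj4APz8/AEBAQABBQUEAQkJCAENDQwBEREQARUVFAEZGRgBHR0cASEhIAElJSQBKSkoAS0tLAExMTABNTU0ATk5OAE9PTwBQUFAAUVFRAFJSUgBTU1MAVFRUAFVVVQBWVlYAV1dXAFhYWABZWVkAWlpaAFtbWwBcXFwAXV1dAF5eXgBfX18AYGBgAGFhYQBiYmIAY2NjAGRkZABlZWUAZmZmAGdnZwBoaGgAaWlpAGpqagBra2sAbGxsAG1tbQBubm4Ab29vAHBwcABxcXEAcnJyAHNzcwB0dHQAdXV1AHZ2dgB3d3cAeHh4AHl5eQB6enoAe3t7AHx8fAB9fX0Afn5+AH9/fwCAgIAAgYGBAIKCggCDg4MAhISEAIWFhQCGhoYAh4eHAIiIiACJiYkAioqKAIuLiwCMjIwAjY2NAI6OjgCPj48AkJCQAJGRkQCSkpIAk5OTAJSUlACVlZUAlpaWAJeXlwCYmJgAmZmZAJqamgCbm5sAnJycAJ2dnQCenp4An5+fAKCgoAChoaEAoqKiAKOjowCkpKQApaWlAKampgCnp6cAqKioAKmpqQCqqqoAq6urAKysrACtra0Arq6uAK+vrwCwsLAAsbGxALKysgCzs7MAtLS0ALW1tQC2trYAt7e3ALi4uAC5ubkAurq6ALu7uwC8vLwAvb29AL6+vgC/v78AwMDAAMHBwQDCwsIAw8PDAMTExADFxcUAxsbGAMfHxwDIyMgAycnJAMrKygDLy8sAzMzMAM3NzQDOzs4Az8/PANDQ0ADR0dEA0tLSANPT0wDU1NQA1dXVANbW1gDX19cA2NjYANnZ2QDa2toA29vbANzc3ADd3d0A3t7eAN/f3wDg4OAA4eHhAOLi4gDj4+MA5OTkAOXl5QDm5uYA5+fnAOjo6ADp6ekA6urqAOvr6wDs7OwA7e3tAO7u7gDv7+8A8PDwAPHx8QDy8vIA8/PzAPT09AD19fUA9vb2APf39wD4+PgA+fn5APr6+gD7+/sA/Pz8AP39/QD+/v4A////ACYsJy5KZmtXRUA6Njc7Pj89OTkzLCQeGRETHSMkJCEdIyorME5qcF9MR0E/QkVISEU/QD87MysiGBQeJyknIx4jKS40UW10bVxSSklMT1BOSURHTUtBNisgGCEsLismIigtMjpWamxyb2RTUlleXFVQTlFWVks9MScdJzIzLysmMDQ3QFZbVV5pa1lVXmxxaWVlYV9dVEM3KyItNzYyLio0NzpCTUpITlhkXlpjcH6BenJrZmNcTDssJzE3NzQxLTAzNzxAQEZMVGBlam5xe4F5cGtpZV1OOy0wNzk4NTEtJSgrMDU7RU9XXmdrZmZuen50amRaT0U5MTg+PDcxKycYHCIqMDhFUVdbYGFhZGl6hnZjVkg/PDc3QEU+MScgHBcZHiUtN0dUVlNVXGNsc4GGcFxMQkJGQ0RMT0QzJR4aHh8hJzE9TFhVTU9aZXOHlo95ZlNOV1lUU1lbSzYpJB8iJSgsNUJNVFFJSlVjdpmtpZeGcnV/eGplZGBLMigkISIoLDA5REpKR0JDTV53pL+7t66io6GWhXdrX0ozKCMeGiUsMTpERUA+PD1EVHGkycvJxbyrmpGLg3ZpWUUzJx8QHykyPEA9Ojo6Oj5KZprDzM3Ju5+JgoKEgHhrVT4wJhMaJzM6ODc4OTo6PUZaha/FyLyslYB8f4KAfXViTT4xHxkiMTgzNTk6Ojs+RVNtkLG3n4qBenmChXx1dG9jTDkpIB4rNTIzOTo6Oj1EUWV6lJ2HcnF1eYGBdnBvb21VPC8oICQvLzI4Ojs7PEJQY3B4fnhscn17eXZwcHBua1M8MS4nIycsMjY4Ojs8QU1cZmpsbGdvf3tzcG5ubm9pTjsxMC4vLiwvNDg6OzxASVRcYWRlYmZ3eHFwbm1tb2VJOi4yNz08NTU8Q0VDQUBGT1RYXmBdYG1xbW1ub29sWUI4MDlCR0Y/QEtUVlNPSERITVFXWFheZ2tscHV2c2ZMOzc7QUdPU0tKVFtfYV9WSkZITFBTVl1rdHd9gYJ+akk5OEFCR1RgWFBUWl5jZV5STEpJTU9LUmt6gIiNiYJyU0JBQEFDV2xgVFRWWVxdWU9KR0dKSEBFYXR6gIJ7dHFiUEdCPkNfcmVWVFVUU1FLQj9CR0ZANjZMX2ZnZmBdY1pKQzw4RmVtYFVTUk1IRDkyOEFCPjctKDJASUxLR0hSTkZENDVGYWJVTk1MSUE6LSw1OTczLicjJCw1ODYzNTw/Pz0yN0ZbXFNNSklIPTEmKTAxMC8tKCUiJCkpJycrLzAxMTY5P0xYWVRPSUU6LCEkKy4vMDEtJiAeICAgJCgrKiotNTQxOk9eXVNHPjcrHSAoKy0xMy0lHhgXGRwhJCYlJCY="/>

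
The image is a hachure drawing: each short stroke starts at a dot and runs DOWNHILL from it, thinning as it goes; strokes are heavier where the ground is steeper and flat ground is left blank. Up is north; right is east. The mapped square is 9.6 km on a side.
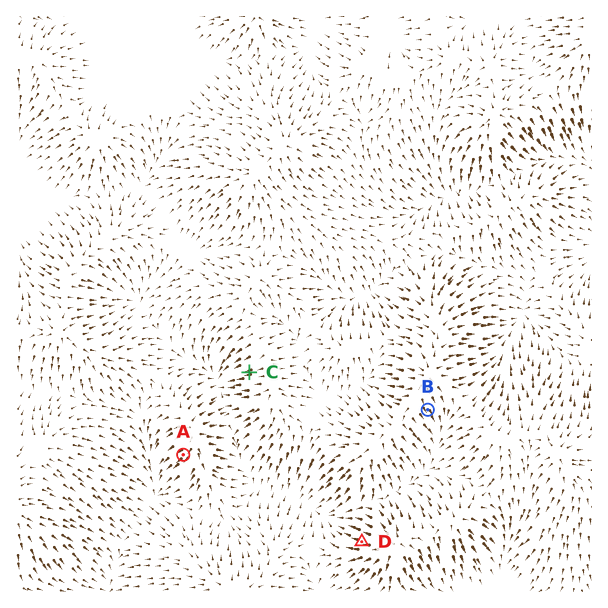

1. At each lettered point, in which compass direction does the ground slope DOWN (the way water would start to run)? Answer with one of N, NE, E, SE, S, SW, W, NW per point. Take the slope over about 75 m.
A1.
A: SW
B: SE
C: W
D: W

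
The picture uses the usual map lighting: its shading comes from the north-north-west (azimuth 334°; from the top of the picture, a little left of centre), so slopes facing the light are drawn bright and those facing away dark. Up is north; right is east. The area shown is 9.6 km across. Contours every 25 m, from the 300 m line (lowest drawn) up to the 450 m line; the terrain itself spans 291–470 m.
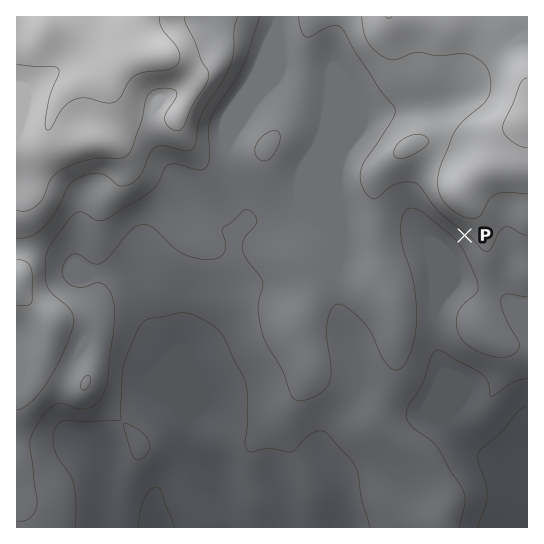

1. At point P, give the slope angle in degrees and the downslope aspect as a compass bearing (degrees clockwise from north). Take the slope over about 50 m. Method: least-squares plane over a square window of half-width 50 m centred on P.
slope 6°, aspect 222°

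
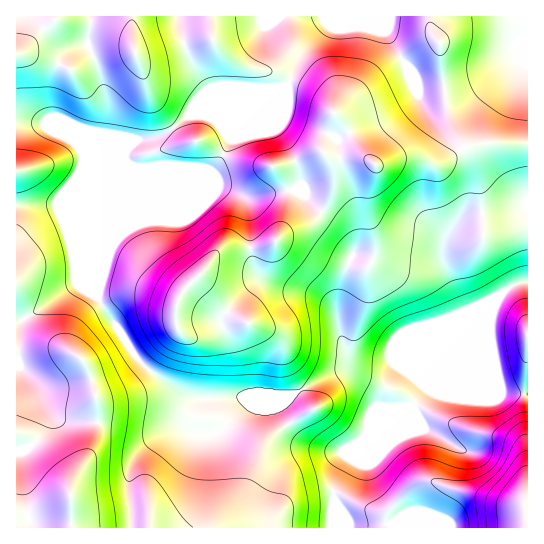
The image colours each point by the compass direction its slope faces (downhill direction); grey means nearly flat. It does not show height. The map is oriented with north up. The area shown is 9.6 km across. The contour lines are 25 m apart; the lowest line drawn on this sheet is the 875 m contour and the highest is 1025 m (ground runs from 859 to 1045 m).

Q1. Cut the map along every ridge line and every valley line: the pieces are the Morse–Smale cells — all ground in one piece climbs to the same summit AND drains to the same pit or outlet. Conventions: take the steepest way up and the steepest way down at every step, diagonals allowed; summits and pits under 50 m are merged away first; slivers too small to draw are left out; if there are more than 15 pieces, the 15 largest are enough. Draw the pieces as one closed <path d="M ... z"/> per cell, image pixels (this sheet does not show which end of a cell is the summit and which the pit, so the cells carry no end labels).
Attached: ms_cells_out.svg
<path d="M390 16l-41 0-20 8-24 25-18 36-6 3-27 0-27 11-40 17-17 15-12 6-21 3-13 13-23 56 0 66-4 22 38 58 16 17 30 21 12 6 50-2 10-4 40 2 29-16 17-7 11 0 16 7 16 1 13-16 67-28 35-35-32 11-21-46-1-17 10-22 9-10 5-2 36-3 19-5 6 0 0-166-7 5-7 13-39 22-17 6-37 4-5-5-7-17-22-36z"/><path d="M26 121l-10 1 0 405 318 1 1-41 13-26 19-10 48-46 10-15 12-28 26-25-68 27-13 16-11 0-21-8-11 0-17 7-29 16-40-2-10 4-20 2-34-2-38-25-16-17-38-58 3-10 0-93-17-43-9-10-16-8-11-9z"/><path d="M347 16l-331 1 0 104 31 3 11 9 16 8 9 10 17 43 1 82 0-67 26-60 10-9 21-3 12-6 17-15 63-27 31-1 6-3 13-28 12-16 17-17z"/><path d="M494 304l-57 58-12 28-10 15-48 46-19 10-12 22-3 11 2 34 193-1 0-132-2-2-24 0-5-8-6-44 0-26z"/><path d="M526 207l-23 5-29 1-12 4-14 18-5 14 1 17 21 46 32-11-6 14 0 26 4 17 1 23 6 12 26 1 0-185z"/><path d="M527 16l-136 0-4 17 22 36 7 17 5 5 18-2 26-4 10-4 39-22 14-20z"/>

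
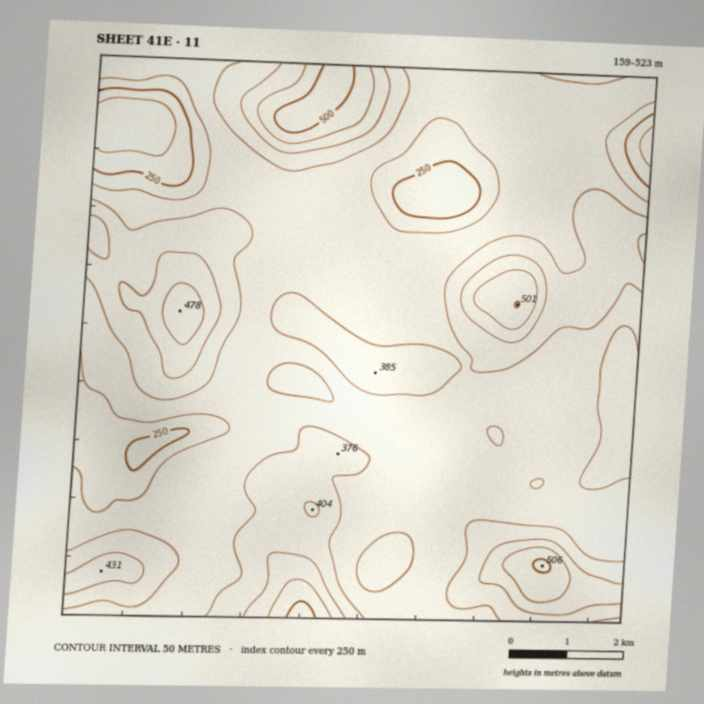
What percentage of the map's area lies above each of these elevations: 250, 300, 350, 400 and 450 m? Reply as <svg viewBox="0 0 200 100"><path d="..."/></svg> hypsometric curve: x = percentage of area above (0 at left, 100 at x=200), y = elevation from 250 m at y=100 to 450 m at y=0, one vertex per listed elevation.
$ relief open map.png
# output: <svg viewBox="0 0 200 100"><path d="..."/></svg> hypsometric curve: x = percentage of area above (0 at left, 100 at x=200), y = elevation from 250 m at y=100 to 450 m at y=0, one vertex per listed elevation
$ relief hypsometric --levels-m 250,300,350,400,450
<svg viewBox="0 0 200 100"><path d="M191 100l-20-25-102-25-45-25-14-25"/></svg>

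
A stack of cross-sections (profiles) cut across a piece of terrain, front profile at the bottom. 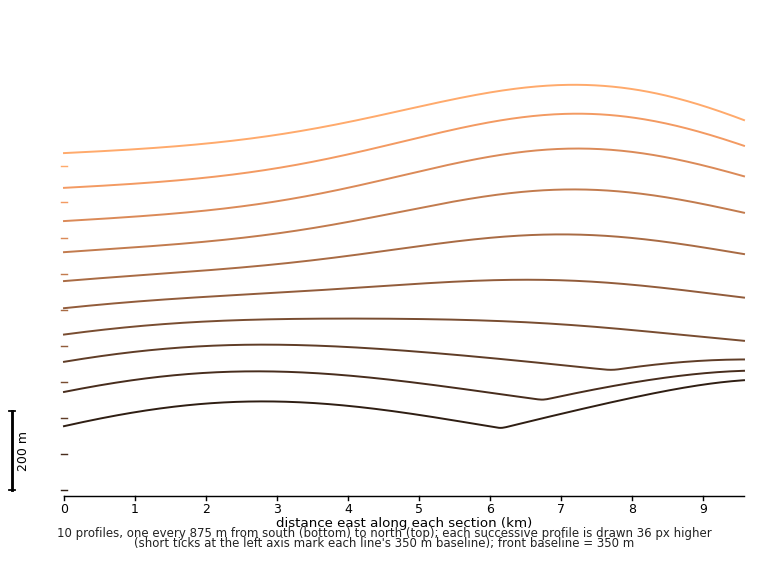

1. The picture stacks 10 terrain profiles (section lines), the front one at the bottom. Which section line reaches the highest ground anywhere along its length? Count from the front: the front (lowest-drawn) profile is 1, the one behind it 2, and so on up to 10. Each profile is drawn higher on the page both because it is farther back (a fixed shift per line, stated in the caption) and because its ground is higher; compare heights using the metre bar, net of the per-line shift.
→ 1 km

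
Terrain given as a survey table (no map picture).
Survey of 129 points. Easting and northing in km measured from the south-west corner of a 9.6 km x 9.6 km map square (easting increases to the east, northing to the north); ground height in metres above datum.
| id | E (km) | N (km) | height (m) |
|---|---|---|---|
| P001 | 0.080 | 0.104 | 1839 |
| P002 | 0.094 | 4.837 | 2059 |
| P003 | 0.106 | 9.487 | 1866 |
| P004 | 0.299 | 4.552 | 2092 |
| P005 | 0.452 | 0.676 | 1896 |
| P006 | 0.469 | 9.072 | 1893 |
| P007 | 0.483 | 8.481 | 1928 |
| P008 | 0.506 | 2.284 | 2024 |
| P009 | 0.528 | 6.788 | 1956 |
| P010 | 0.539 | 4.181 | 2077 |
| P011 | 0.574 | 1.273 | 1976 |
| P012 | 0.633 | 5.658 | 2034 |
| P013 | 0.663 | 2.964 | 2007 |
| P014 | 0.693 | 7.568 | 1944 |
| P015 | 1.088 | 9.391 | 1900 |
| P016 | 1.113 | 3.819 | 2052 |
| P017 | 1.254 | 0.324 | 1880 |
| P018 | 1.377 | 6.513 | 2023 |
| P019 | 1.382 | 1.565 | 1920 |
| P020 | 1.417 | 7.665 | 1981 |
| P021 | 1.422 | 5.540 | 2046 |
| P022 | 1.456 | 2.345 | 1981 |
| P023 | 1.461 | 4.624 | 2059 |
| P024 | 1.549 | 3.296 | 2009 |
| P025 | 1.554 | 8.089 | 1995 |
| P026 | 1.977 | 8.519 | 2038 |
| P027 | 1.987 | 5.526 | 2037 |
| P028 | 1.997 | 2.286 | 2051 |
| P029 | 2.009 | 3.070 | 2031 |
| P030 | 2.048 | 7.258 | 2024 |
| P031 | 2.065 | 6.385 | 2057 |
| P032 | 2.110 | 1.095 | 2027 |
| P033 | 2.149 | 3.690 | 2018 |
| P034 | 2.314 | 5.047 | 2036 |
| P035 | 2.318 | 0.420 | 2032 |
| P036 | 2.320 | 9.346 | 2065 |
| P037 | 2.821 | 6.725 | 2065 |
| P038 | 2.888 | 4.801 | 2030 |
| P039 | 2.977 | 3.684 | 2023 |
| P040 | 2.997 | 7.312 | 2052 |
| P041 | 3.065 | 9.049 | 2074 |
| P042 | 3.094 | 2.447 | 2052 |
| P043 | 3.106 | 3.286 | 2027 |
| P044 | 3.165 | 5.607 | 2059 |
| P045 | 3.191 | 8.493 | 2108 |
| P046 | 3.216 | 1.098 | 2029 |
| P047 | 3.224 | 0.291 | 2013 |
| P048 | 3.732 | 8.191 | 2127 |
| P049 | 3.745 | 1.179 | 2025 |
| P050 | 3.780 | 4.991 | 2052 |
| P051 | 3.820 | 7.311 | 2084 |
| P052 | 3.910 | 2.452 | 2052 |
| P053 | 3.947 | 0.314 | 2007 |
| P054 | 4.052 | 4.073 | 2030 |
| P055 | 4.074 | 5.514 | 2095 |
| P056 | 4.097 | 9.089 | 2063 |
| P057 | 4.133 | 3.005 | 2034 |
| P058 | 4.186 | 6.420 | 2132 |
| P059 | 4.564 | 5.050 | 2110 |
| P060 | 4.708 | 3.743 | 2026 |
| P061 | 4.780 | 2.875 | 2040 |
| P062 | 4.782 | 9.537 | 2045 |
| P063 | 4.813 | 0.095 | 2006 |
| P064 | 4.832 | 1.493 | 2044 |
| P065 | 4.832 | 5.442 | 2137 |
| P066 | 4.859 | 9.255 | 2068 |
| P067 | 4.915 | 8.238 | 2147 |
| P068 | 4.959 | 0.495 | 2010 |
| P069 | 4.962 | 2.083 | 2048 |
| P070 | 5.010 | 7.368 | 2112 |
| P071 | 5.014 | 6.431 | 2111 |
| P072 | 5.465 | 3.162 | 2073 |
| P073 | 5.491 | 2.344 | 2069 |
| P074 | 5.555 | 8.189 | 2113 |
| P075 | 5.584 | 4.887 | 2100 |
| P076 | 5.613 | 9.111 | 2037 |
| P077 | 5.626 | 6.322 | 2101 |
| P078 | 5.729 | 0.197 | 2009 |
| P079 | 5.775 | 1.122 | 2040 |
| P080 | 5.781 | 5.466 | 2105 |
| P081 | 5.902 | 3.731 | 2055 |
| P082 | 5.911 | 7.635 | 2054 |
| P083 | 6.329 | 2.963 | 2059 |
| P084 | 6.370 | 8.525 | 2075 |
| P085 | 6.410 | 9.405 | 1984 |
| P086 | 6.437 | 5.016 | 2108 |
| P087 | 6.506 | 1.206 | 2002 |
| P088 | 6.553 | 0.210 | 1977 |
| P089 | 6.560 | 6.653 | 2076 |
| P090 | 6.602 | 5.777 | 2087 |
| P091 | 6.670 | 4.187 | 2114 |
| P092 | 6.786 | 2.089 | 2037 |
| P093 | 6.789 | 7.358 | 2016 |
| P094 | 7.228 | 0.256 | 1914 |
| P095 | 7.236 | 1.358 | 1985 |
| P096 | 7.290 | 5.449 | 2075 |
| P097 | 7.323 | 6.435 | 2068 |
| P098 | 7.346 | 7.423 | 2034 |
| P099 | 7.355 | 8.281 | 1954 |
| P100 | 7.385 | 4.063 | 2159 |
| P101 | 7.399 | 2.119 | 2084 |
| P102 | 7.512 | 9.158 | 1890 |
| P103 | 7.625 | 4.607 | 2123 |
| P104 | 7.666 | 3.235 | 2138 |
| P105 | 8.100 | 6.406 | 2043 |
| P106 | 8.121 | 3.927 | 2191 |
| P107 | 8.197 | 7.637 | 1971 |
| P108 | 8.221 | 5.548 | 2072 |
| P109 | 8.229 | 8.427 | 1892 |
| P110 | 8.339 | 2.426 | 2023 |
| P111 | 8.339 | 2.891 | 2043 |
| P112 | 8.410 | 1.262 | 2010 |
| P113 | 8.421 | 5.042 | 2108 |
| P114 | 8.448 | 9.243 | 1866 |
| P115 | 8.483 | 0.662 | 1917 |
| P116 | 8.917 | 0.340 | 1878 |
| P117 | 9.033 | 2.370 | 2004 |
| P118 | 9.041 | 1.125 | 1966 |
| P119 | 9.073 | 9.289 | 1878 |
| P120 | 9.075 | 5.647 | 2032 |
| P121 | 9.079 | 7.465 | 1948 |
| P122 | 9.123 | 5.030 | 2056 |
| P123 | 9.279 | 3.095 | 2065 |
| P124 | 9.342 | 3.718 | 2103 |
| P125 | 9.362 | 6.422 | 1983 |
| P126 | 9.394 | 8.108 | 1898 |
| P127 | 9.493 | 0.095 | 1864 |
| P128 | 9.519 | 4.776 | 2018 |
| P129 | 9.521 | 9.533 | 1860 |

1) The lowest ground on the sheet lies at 1835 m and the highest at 2200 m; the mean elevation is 2030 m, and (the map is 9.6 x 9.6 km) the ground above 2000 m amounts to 69.5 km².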